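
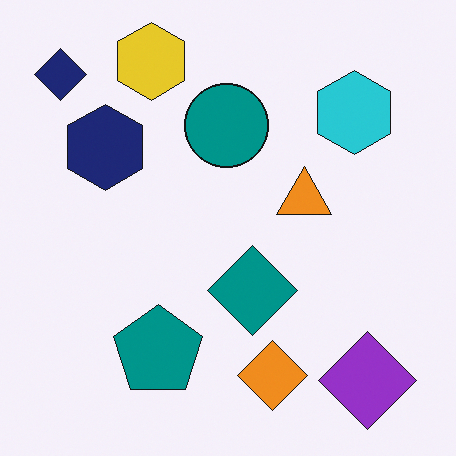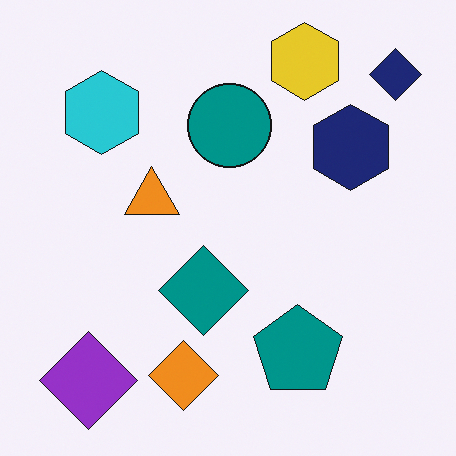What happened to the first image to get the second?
The image was flipped horizontally (left ↔ right).

The navy diamond is in the top-left of the first image and the top-right of the second — shapes on opposite sides of the vertical midline have swapped in a mirror flip.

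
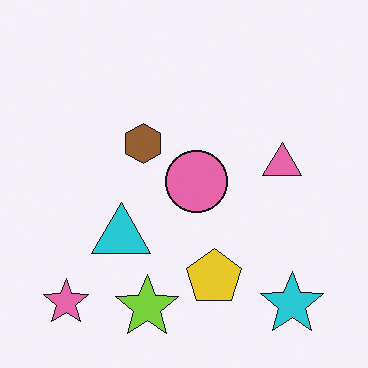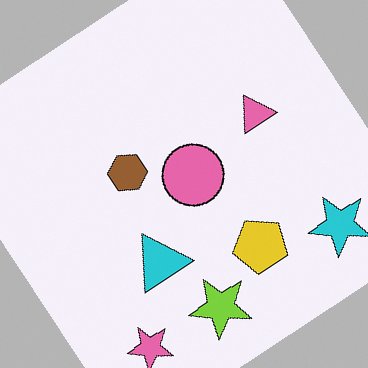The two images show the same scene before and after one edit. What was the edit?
The image was rotated counter-clockwise by a large amount — several tens of degrees.

Every shape is tilted by the same angle and the image corners show triangular fill wedges — a whole-image rotation by a non-right angle.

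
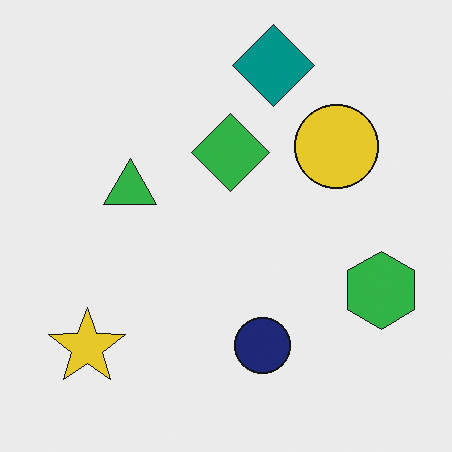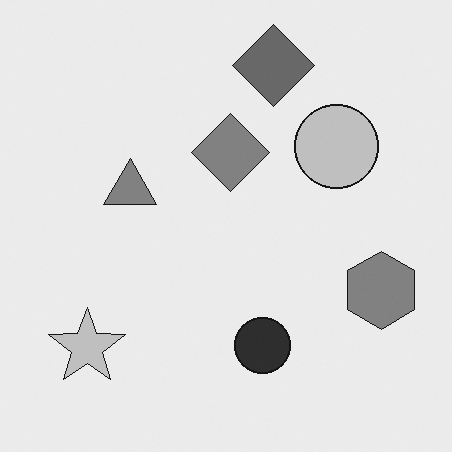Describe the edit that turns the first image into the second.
Converted to grayscale.

All color is removed — every shape is now a shade of grey.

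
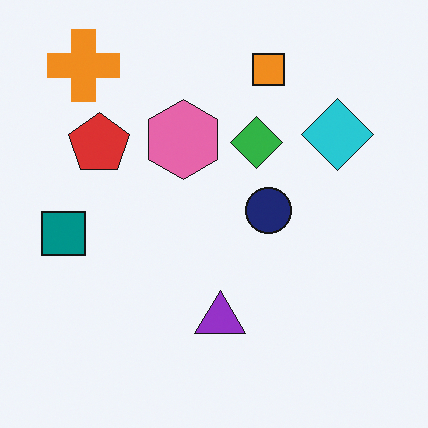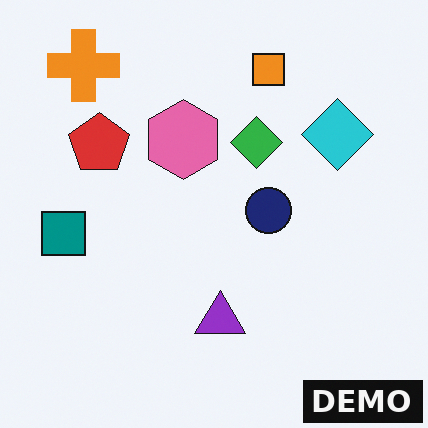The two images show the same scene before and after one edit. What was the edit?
It was watermarked with the text "DEMO" in the lower-right corner.

A dark label reading "DEMO" appears in the lower-right corner.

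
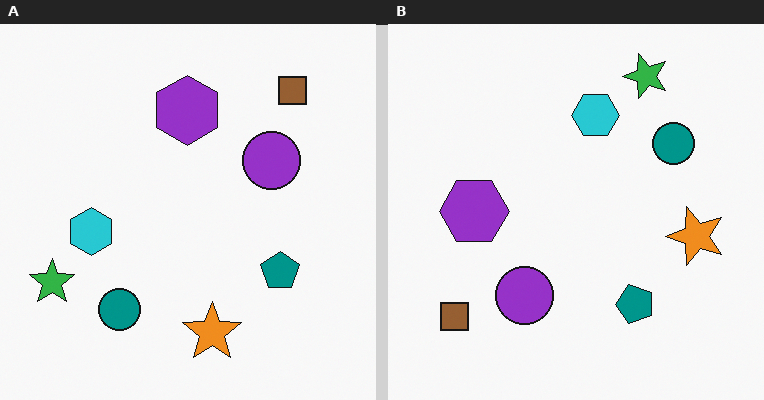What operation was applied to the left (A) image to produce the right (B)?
Transposed (reflected across the top-left ↔ bottom-right diagonal).

Shapes have swapped their row and column positions — what was in the top-right is now in the bottom-left — a diagonal reflection.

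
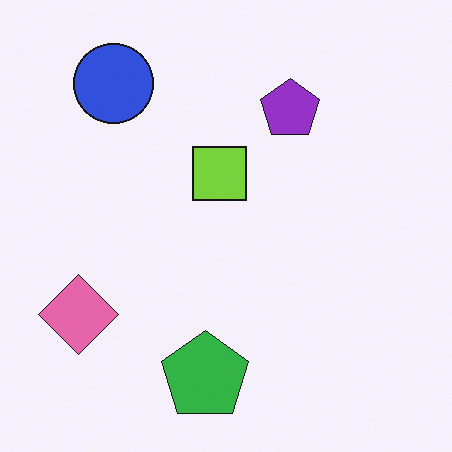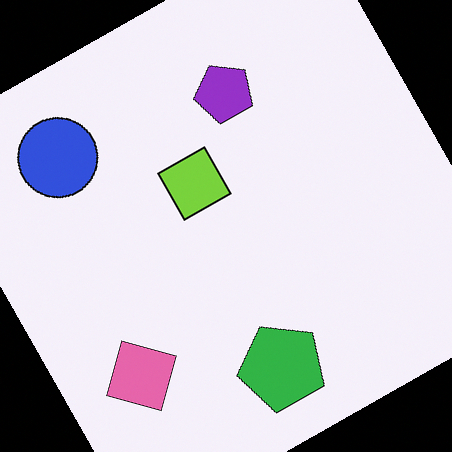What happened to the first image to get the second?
This is the original image rotated counter-clockwise by a clearly visible amount.

Every shape is tilted by the same angle and the image corners show triangular fill wedges — a whole-image rotation by a non-right angle.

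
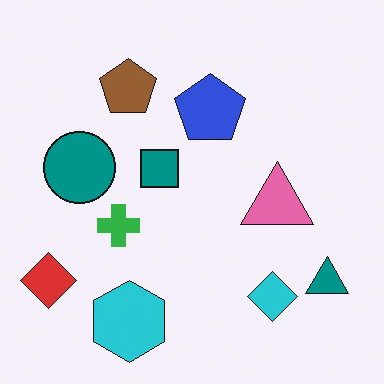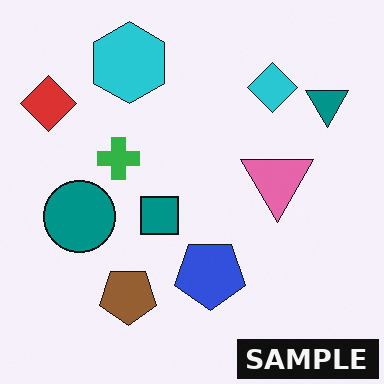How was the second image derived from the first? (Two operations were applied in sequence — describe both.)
The second image is the first flipped vertically (top ↔ bottom), then watermarked with the text "SAMPLE" in the lower-right corner.

The cyan hexagon is in the bottom of the first image and the top of the second — shapes on opposite sides of the horizontal midline have swapped in a mirror flip. A dark label reading "SAMPLE" appears in the lower-right corner.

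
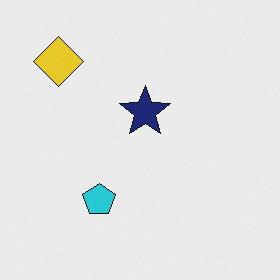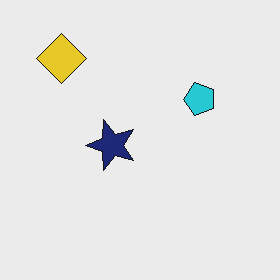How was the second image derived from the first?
The second image is the first transposed (reflected across the top-left ↔ bottom-right diagonal).

Shapes have swapped their row and column positions — what was in the top-right is now in the bottom-left — a diagonal reflection.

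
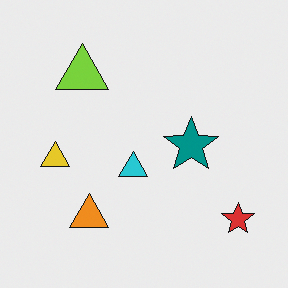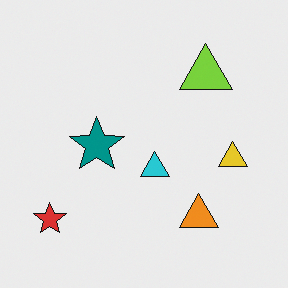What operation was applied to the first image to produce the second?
The image was flipped horizontally (left ↔ right).

The red star is in the bottom-right of the first image and the bottom-left of the second — shapes on opposite sides of the vertical midline have swapped in a mirror flip.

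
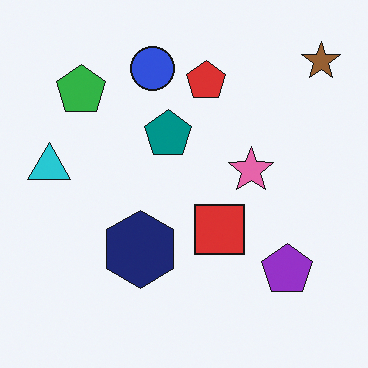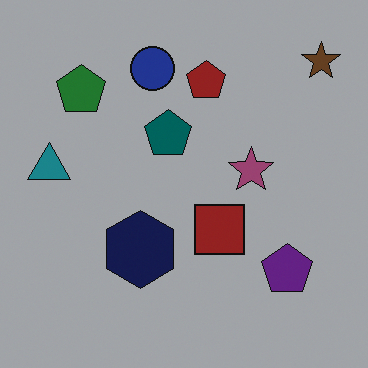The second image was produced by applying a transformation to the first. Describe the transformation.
This is the original image substantially darkened.

Every pixel — background and shapes alike — is uniformly darkened.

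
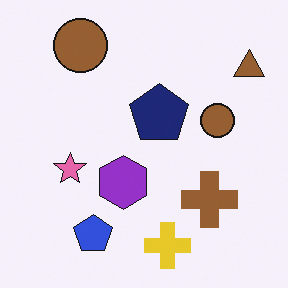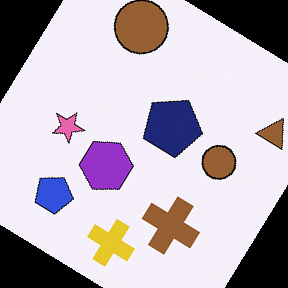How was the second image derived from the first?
The transformation is: rotated clockwise by a large amount — several tens of degrees.

Every shape is tilted by the same angle and the image corners show triangular fill wedges — a whole-image rotation by a non-right angle.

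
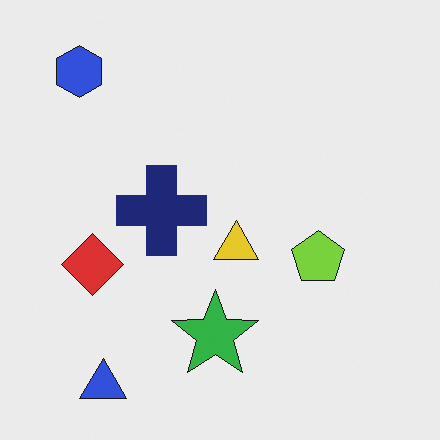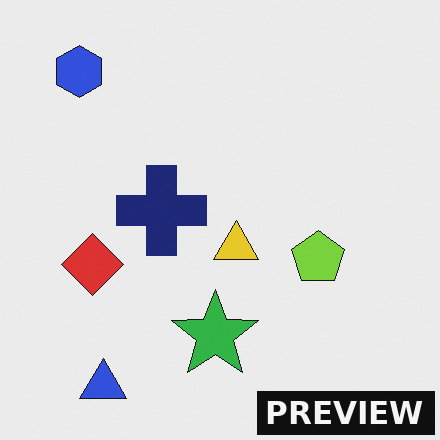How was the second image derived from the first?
It was watermarked with the text "PREVIEW" in the lower-right corner.

A dark label reading "PREVIEW" appears in the lower-right corner.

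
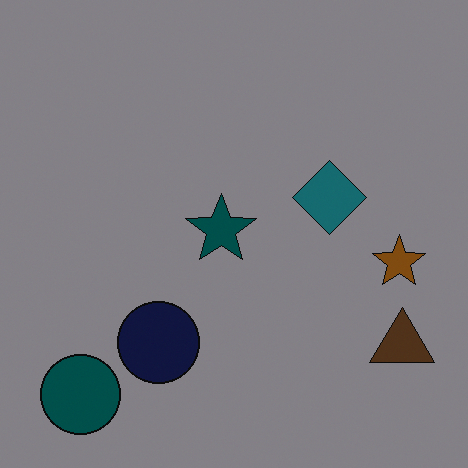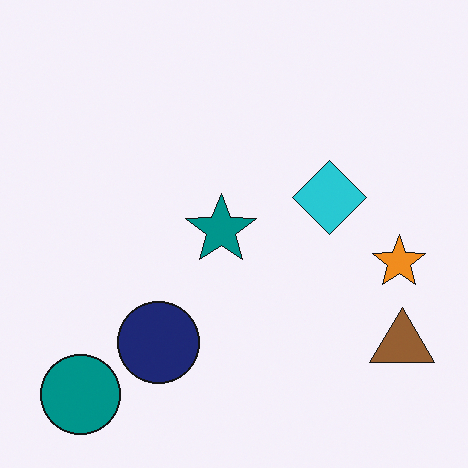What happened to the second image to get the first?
The transformation is: darkened a lot.

Every pixel — background and shapes alike — is uniformly darkened.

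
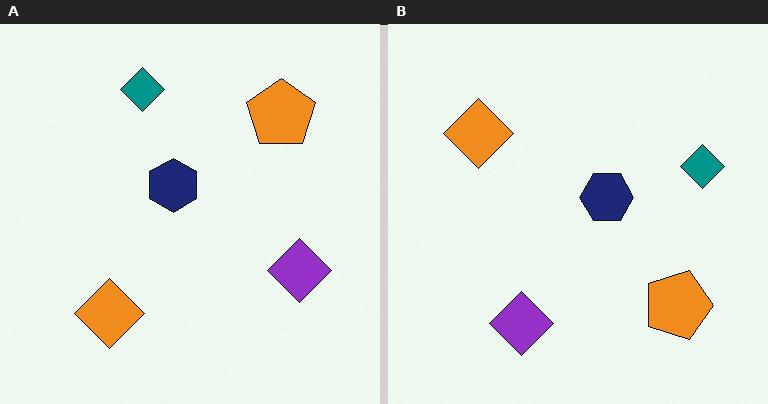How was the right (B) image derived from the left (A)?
It was rotated 90° clockwise.

The orange pentagon sits in the top-right of the left (A) image and the bottom-right of the right (B) — consistent with a whole-image 90° clockwise rotation.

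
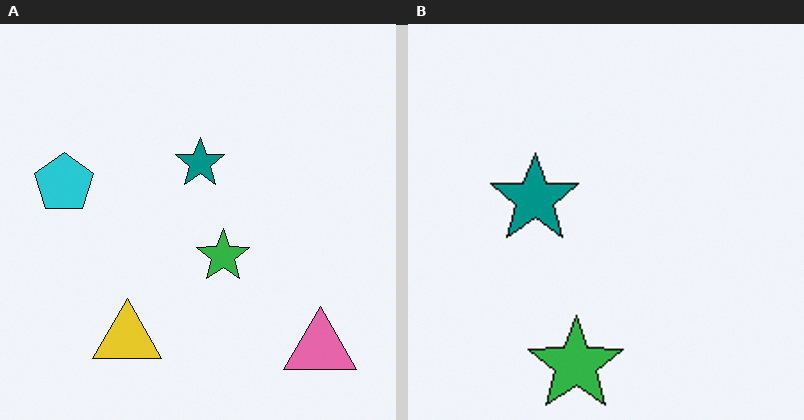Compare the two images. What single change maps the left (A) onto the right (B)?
The transformation is: cropped tightly and scaled back up.

The visible shapes are larger and the field of view is narrower; shapes near the original edges may be partly or wholly outside the frame — a crop-and-rescale.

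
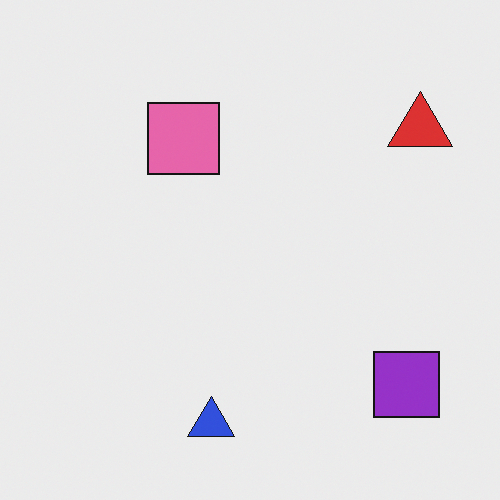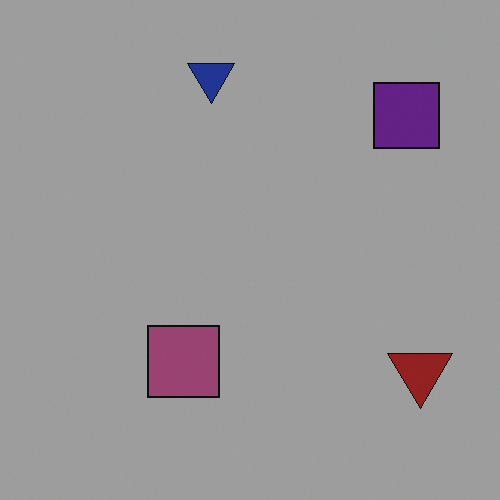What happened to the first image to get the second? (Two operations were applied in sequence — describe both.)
The image was flipped vertically (top ↔ bottom), then darkened a lot.

The blue triangle is in the bottom of the first image and the top of the second — shapes on opposite sides of the horizontal midline have swapped in a mirror flip. Every pixel — background and shapes alike — is uniformly darkened.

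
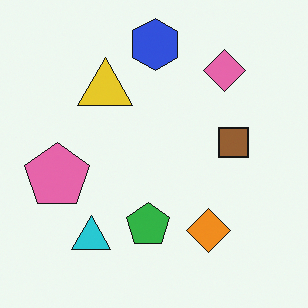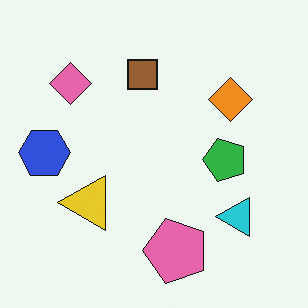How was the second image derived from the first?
The image was rotated 90° counter-clockwise.

The blue hexagon sits in the top of the first image and the left of the second — consistent with a whole-image 90° counter-clockwise rotation.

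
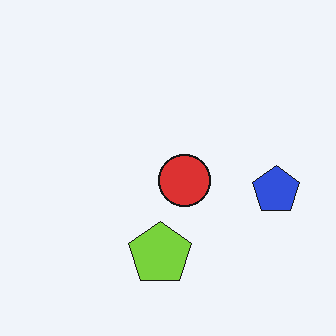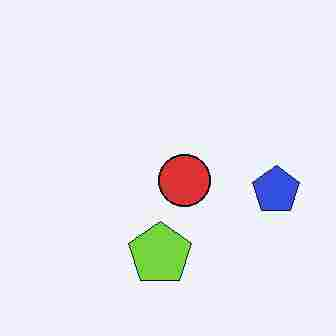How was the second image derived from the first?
The image was heavily JPEG-compressed with obvious blocking artifacts.

Blocky 8×8 compression artifacts appear around shape edges and the flat background shows ringing — characteristic JPEG degradation.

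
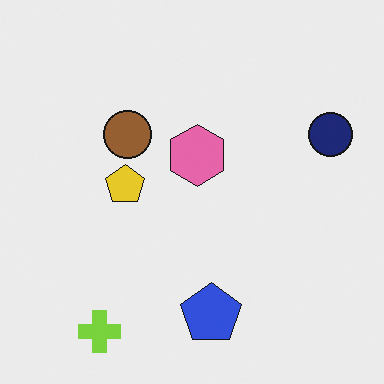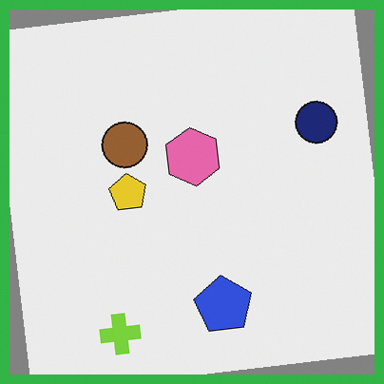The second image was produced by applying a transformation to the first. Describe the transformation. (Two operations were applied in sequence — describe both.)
This is the original image rotated counter-clockwise by a slight angle, then framed with a green border.

Every shape is tilted by the same angle and the image corners show triangular fill wedges — a whole-image rotation by a non-right angle. A solid green frame runs around the edge of the second image, with the content slightly shrunk inside it.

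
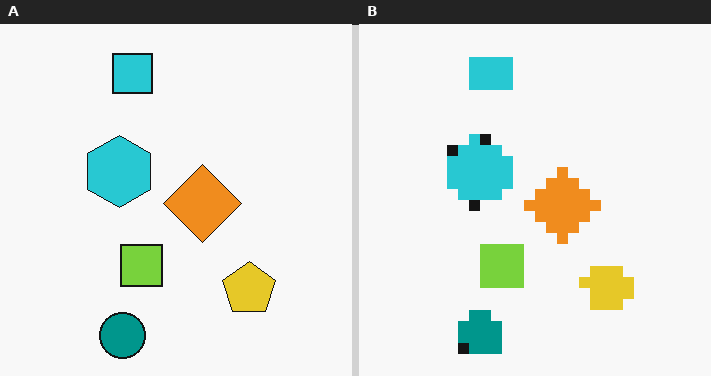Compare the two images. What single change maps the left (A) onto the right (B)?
The image was heavily pixelated into large blocks.

Shapes are reduced to large square blocks; fine edges and outlines are lost — a downscale-then-upscale (mosaic) effect.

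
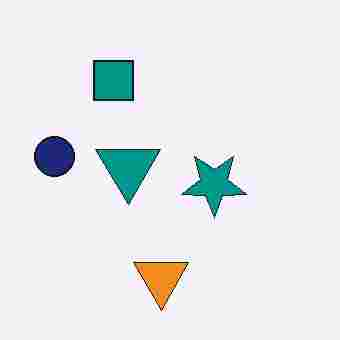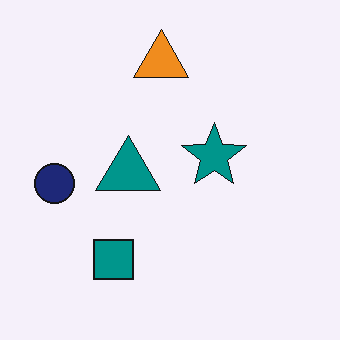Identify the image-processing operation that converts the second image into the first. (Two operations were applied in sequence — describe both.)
This is the original image flipped vertically (top ↔ bottom), then degraded with heavy JPEG compression.

The orange triangle is in the top of the second image and the bottom of the first — shapes on opposite sides of the horizontal midline have swapped in a mirror flip. Blocky 8×8 compression artifacts appear around shape edges and the flat background shows ringing — characteristic JPEG degradation.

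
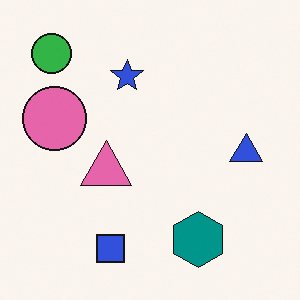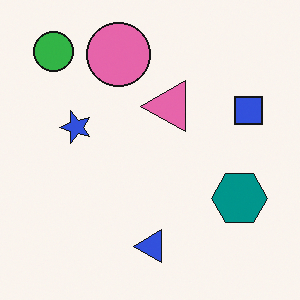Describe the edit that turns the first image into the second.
The transformation is: transposed (reflected across the top-left ↔ bottom-right diagonal).

Shapes have swapped their row and column positions — what was in the top-right is now in the bottom-left — a diagonal reflection.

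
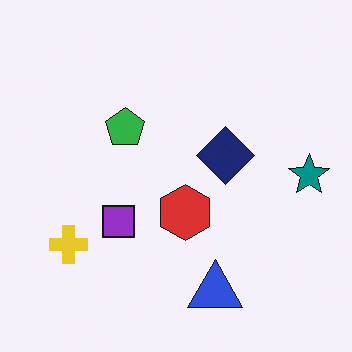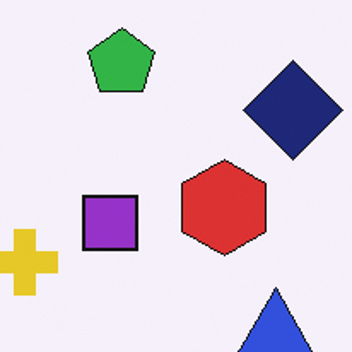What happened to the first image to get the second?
Cropped tightly and scaled back up.

The visible shapes are larger and the field of view is narrower; shapes near the original edges may be partly or wholly outside the frame — a crop-and-rescale.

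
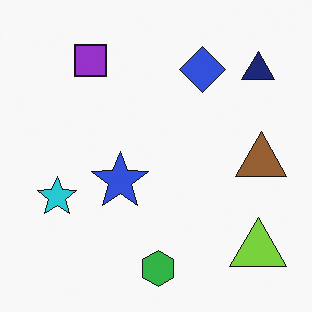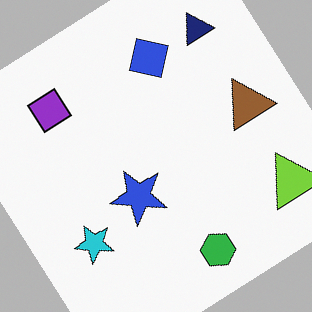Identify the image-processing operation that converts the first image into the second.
The transformation is: rotated counter-clockwise by a large amount — several tens of degrees.

Every shape is tilted by the same angle and the image corners show triangular fill wedges — a whole-image rotation by a non-right angle.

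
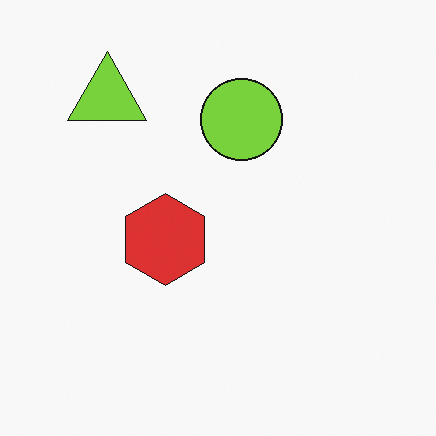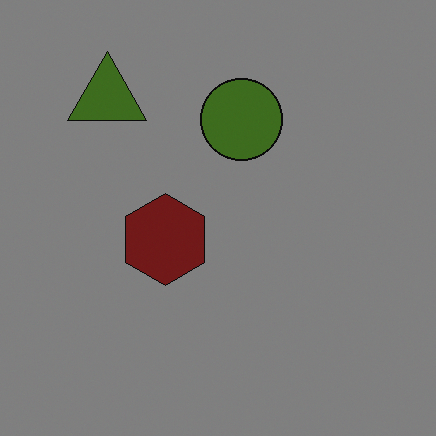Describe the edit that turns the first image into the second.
It was substantially darkened.

Every pixel — background and shapes alike — is uniformly darkened.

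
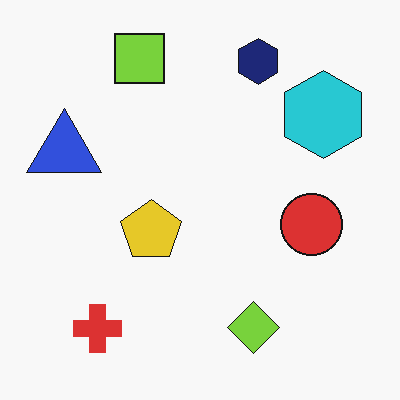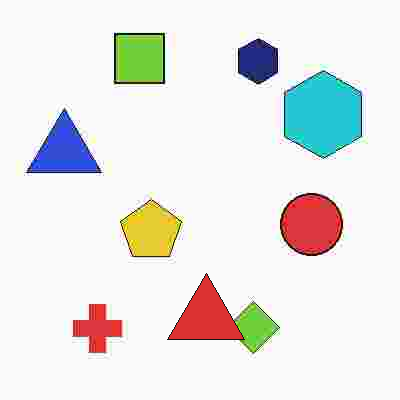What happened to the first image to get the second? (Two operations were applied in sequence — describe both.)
It was heavily JPEG-compressed with obvious blocking artifacts, then overlaid with an additional red triangle.

Blocky 8×8 compression artifacts appear around shape edges and the flat background shows ringing — characteristic JPEG degradation. A red triangle appears in the second image that is absent from the first.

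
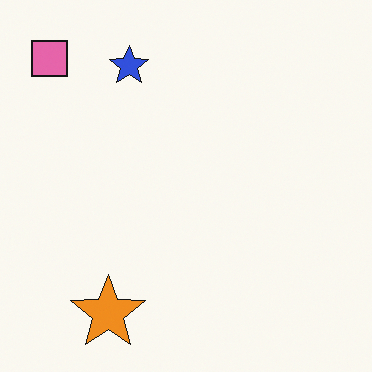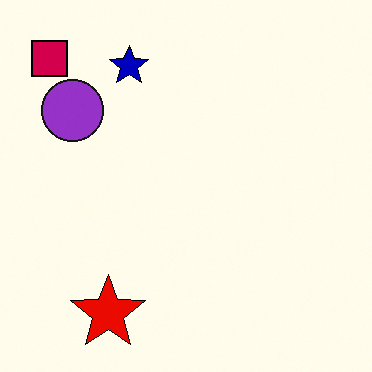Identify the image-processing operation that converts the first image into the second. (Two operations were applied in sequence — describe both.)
This is the original image boosted in contrast, then overlaid with an additional purple circle.

Tones are pushed away from mid-grey across the whole image — a global contrast change. A purple circle appears in the second image that is absent from the first.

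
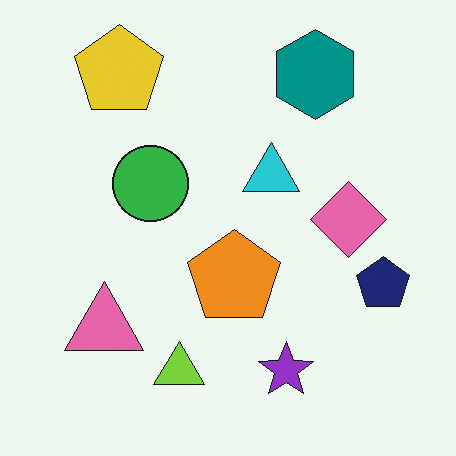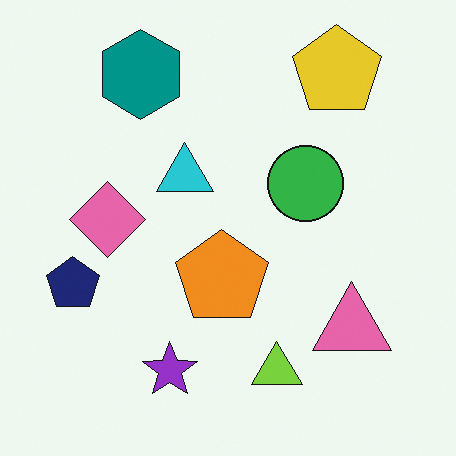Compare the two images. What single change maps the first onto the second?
Flipped horizontally (left ↔ right).

The navy pentagon is in the right of the first image and the left of the second — shapes on opposite sides of the vertical midline have swapped in a mirror flip.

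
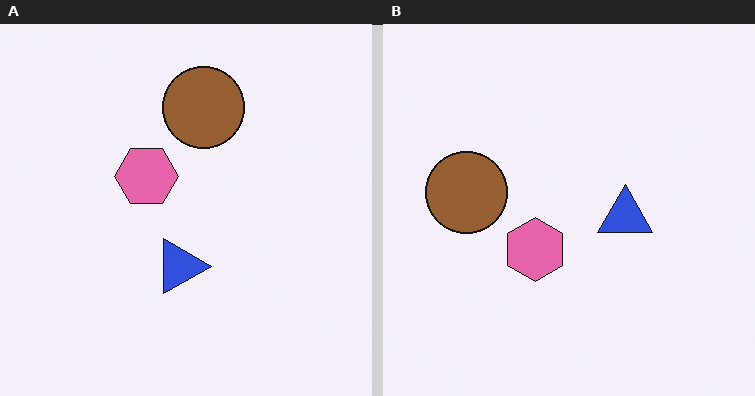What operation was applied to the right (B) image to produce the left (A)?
The transformation is: rotated 90° clockwise.

The brown circle sits in the left of the right (B) image and the top of the left (A) — consistent with a whole-image 90° clockwise rotation.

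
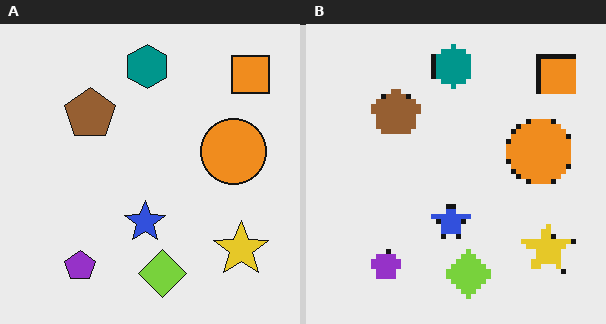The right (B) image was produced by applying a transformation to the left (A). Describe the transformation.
The transformation is: lightly pixelated (a mild mosaic effect).

Shapes are reduced to large square blocks; fine edges and outlines are lost — a downscale-then-upscale (mosaic) effect.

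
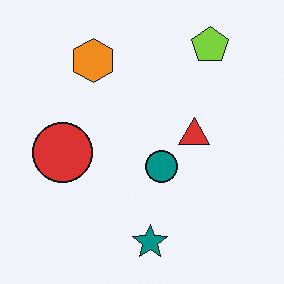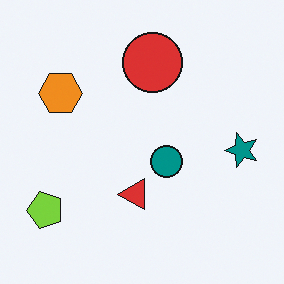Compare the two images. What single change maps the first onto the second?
It was transposed (reflected across the top-left ↔ bottom-right diagonal).

Shapes have swapped their row and column positions — what was in the top-right is now in the bottom-left — a diagonal reflection.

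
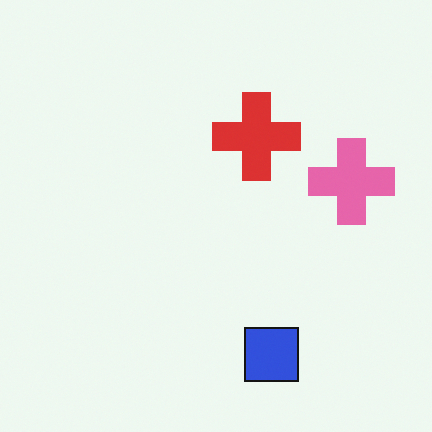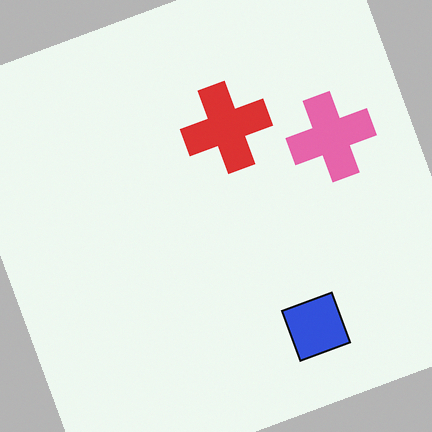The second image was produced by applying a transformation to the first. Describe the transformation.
Rotated counter-clockwise by a clearly visible amount.

Every shape is tilted by the same angle and the image corners show triangular fill wedges — a whole-image rotation by a non-right angle.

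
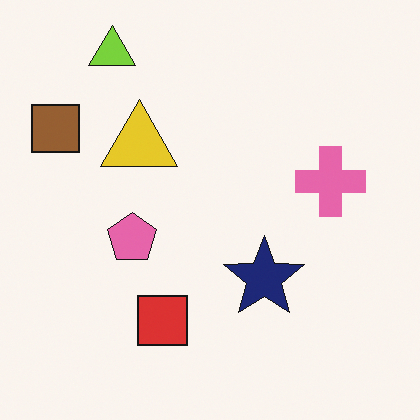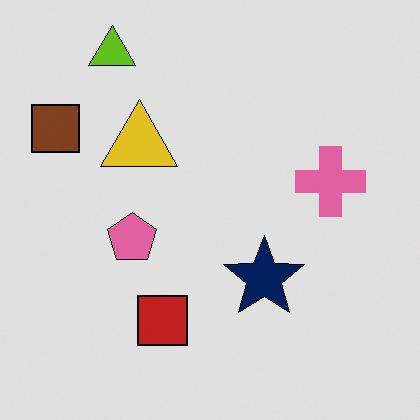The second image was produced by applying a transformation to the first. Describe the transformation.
This is the original image posterized to a reduced palette.

Each flat color has snapped to a coarser quantized level — most visibly, the near-white background has dropped to a flat grey.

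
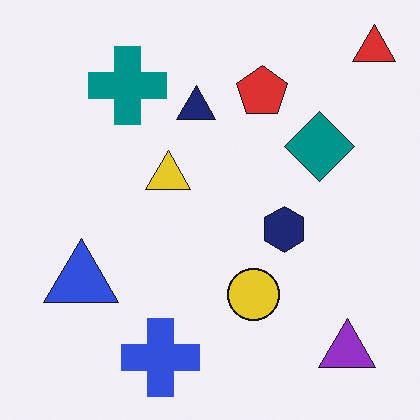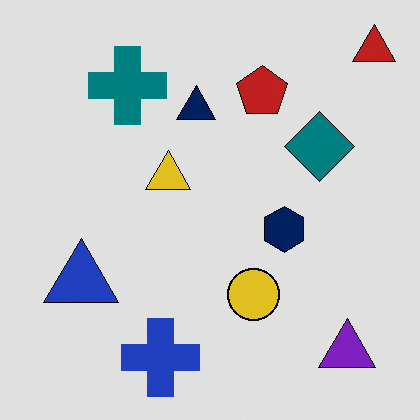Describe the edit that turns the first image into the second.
The transformation is: moderately posterized.

Each flat color has snapped to a coarser quantized level — most visibly, the near-white background has dropped to a flat grey.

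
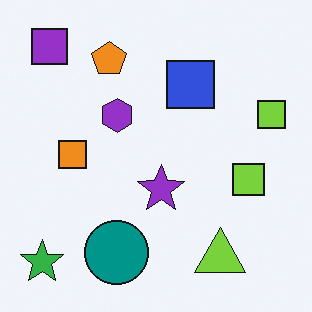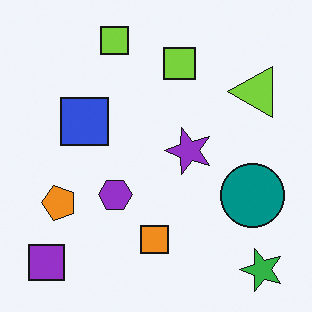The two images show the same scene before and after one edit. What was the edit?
Rotated 90° counter-clockwise.

The green star sits in the bottom-left of the first image and the bottom-right of the second — consistent with a whole-image 90° counter-clockwise rotation.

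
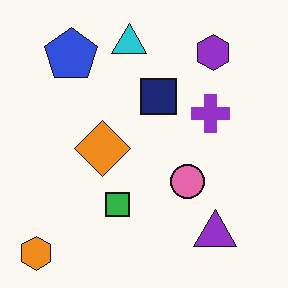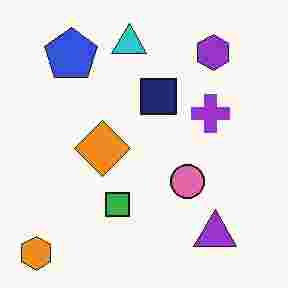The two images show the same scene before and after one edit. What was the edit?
The image was heavily JPEG-compressed with obvious blocking artifacts.

Blocky 8×8 compression artifacts appear around shape edges and the flat background shows ringing — characteristic JPEG degradation.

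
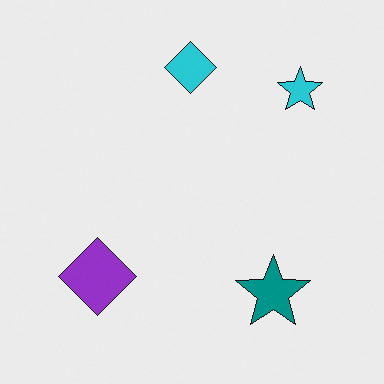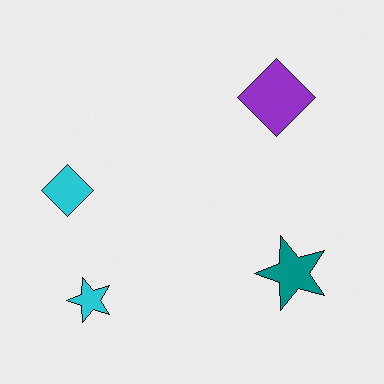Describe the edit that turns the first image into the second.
The transformation is: transposed (reflected across the top-left ↔ bottom-right diagonal).

Shapes have swapped their row and column positions — what was in the top-right is now in the bottom-left — a diagonal reflection.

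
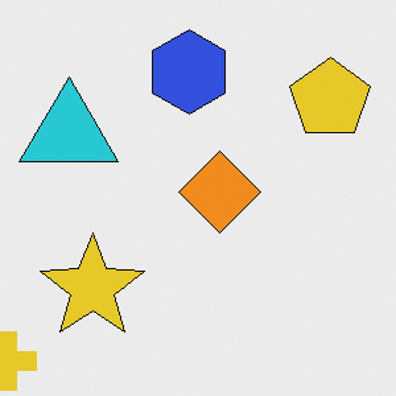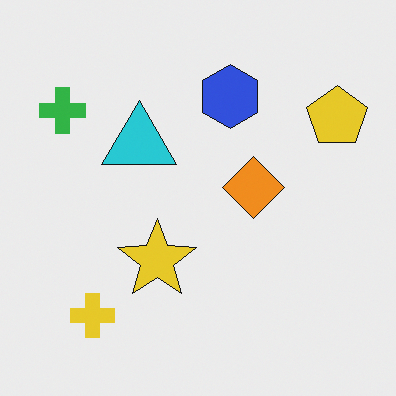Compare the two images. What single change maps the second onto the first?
It was cropped slightly and scaled back up.

The visible shapes are larger and the field of view is narrower; shapes near the original edges may be partly or wholly outside the frame — a crop-and-rescale.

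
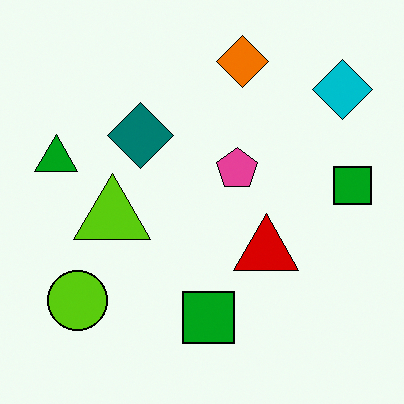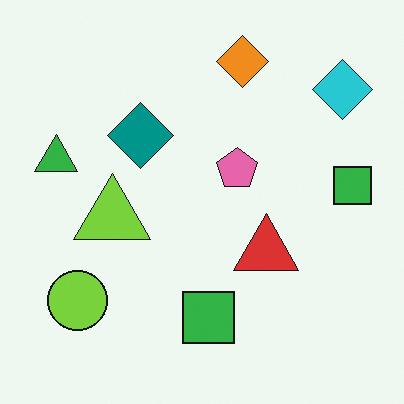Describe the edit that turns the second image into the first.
It was given slightly increased contrast.

Tones are pushed away from mid-grey across the whole image — a global contrast change.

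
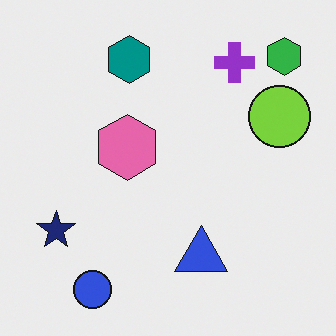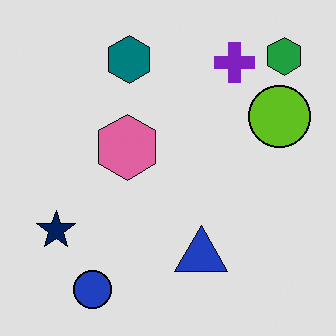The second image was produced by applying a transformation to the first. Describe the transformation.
This is the original image moderately posterized.

Each flat color has snapped to a coarser quantized level — most visibly, the near-white background has dropped to a flat grey.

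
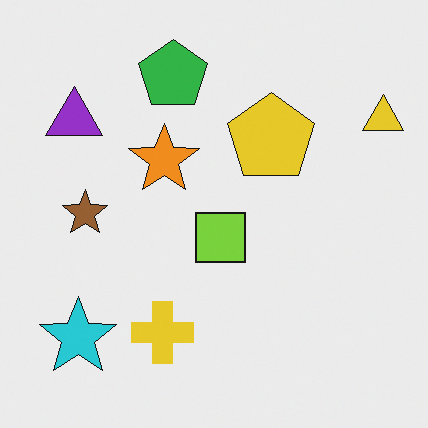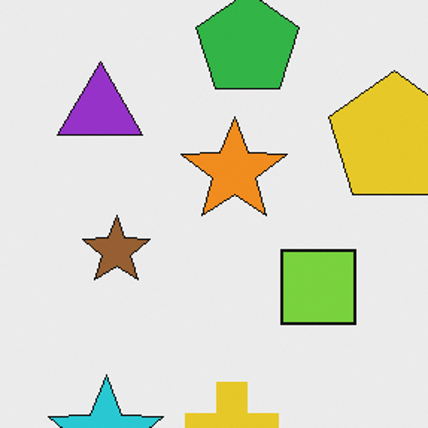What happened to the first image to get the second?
The transformation is: cropped to a modestly smaller region and rescaled.

The visible shapes are larger and the field of view is narrower; shapes near the original edges may be partly or wholly outside the frame — a crop-and-rescale.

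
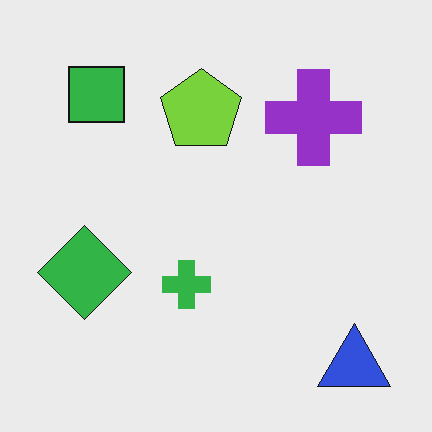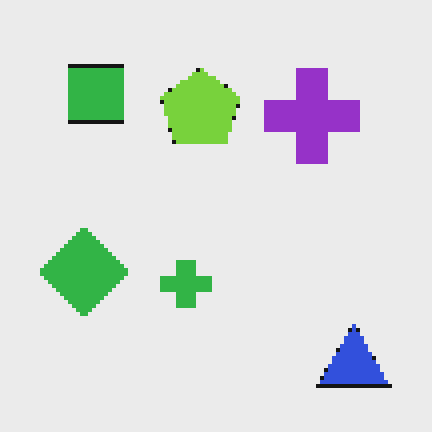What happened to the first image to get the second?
The transformation is: lightly pixelated (a mild mosaic effect).

Shapes are reduced to large square blocks; fine edges and outlines are lost — a downscale-then-upscale (mosaic) effect.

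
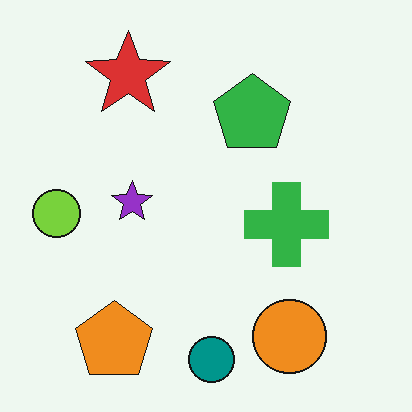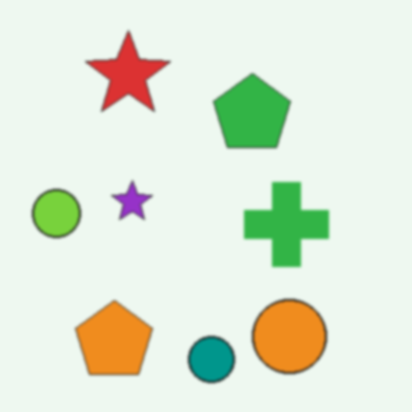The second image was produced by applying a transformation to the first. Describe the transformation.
The second image is the first lightly blurred.

Shape edges and outlines are uniformly softened across the whole image.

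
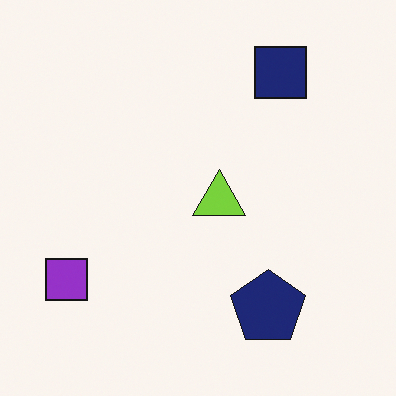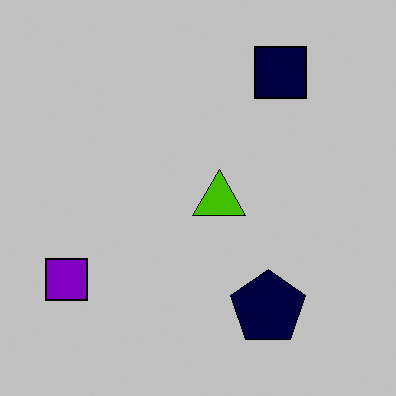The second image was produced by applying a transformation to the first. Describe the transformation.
The transformation is: aggressively posterized.

Each flat color has snapped to a coarser quantized level — most visibly, the near-white background has dropped to a flat grey.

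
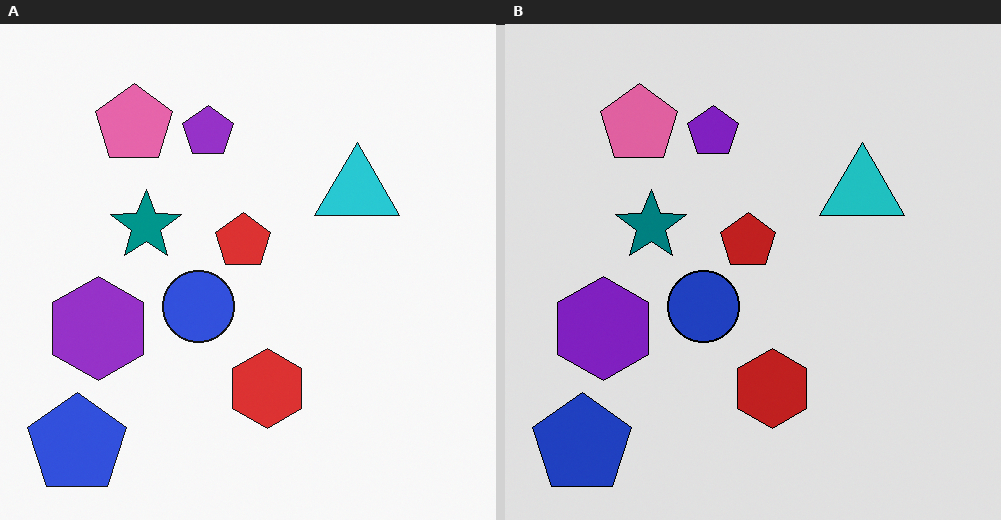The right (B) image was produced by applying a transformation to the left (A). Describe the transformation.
The image was posterized to a reduced palette.

Each flat color has snapped to a coarser quantized level — most visibly, the near-white background has dropped to a flat grey.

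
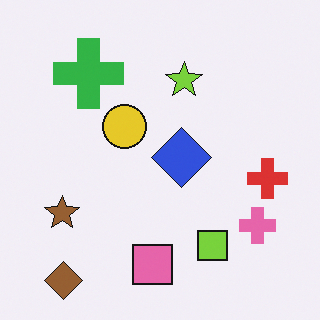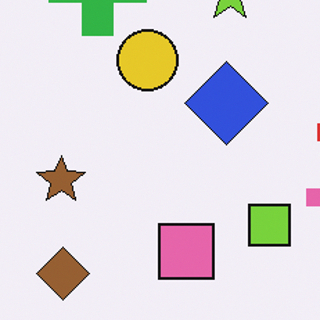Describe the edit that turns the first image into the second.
The transformation is: cropped to a modestly smaller region and rescaled.

The visible shapes are larger and the field of view is narrower; shapes near the original edges may be partly or wholly outside the frame — a crop-and-rescale.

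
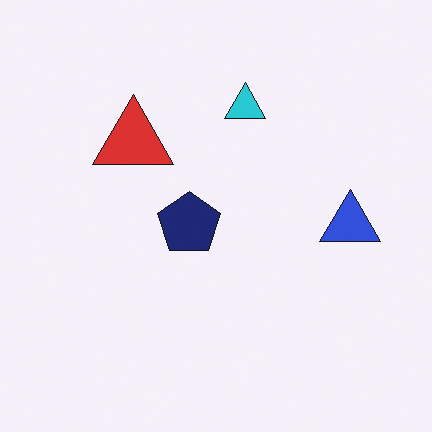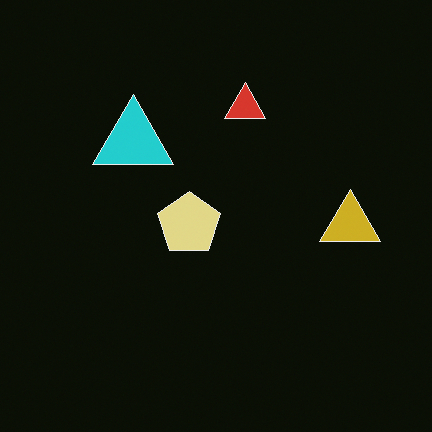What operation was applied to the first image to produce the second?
It was color-inverted (negative).

The light background has become dark and every shape's color is its complement — a photographic negative.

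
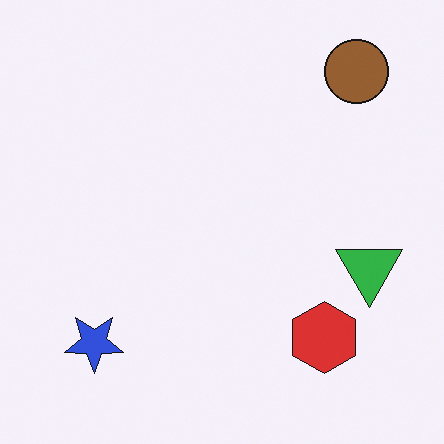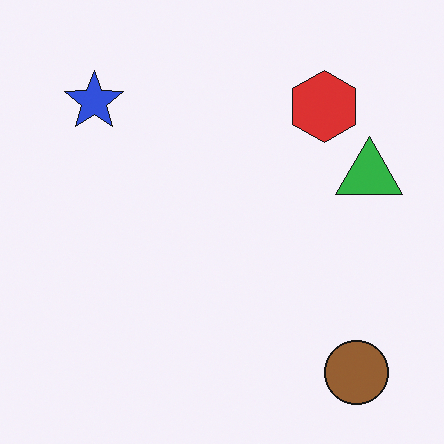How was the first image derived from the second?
The image was flipped vertically (top ↔ bottom).

The brown circle is in the bottom-right of the second image and the top-right of the first — shapes on opposite sides of the horizontal midline have swapped in a mirror flip.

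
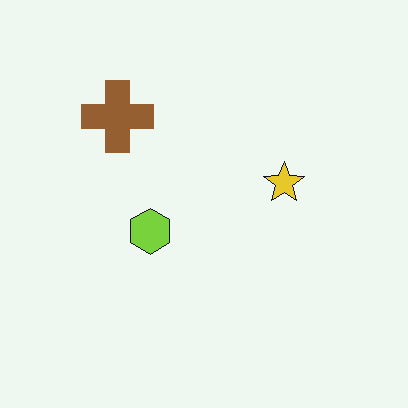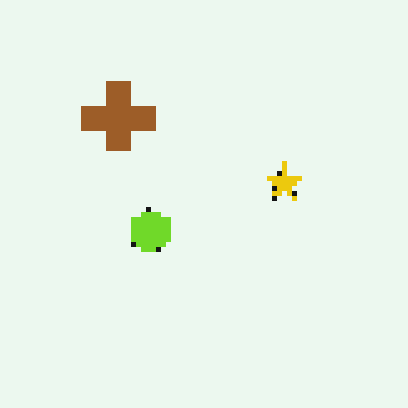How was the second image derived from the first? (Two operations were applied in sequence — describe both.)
The second image is the first slightly oversaturated, then mildly pixelated.

All colors are more vivid — a global saturation change. Shapes are reduced to large square blocks; fine edges and outlines are lost — a downscale-then-upscale (mosaic) effect.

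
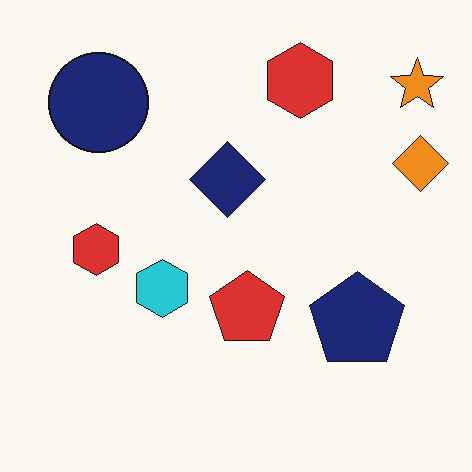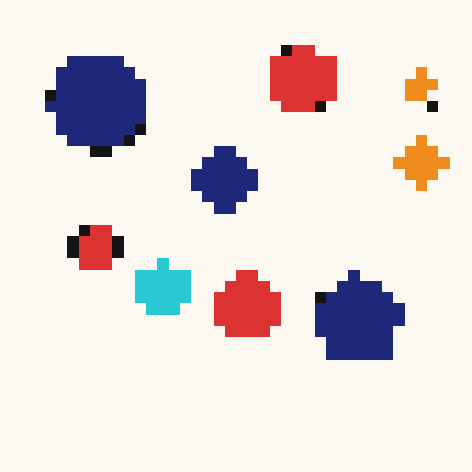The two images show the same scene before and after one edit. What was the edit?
The transformation is: heavily pixelated into large blocks.

Shapes are reduced to large square blocks; fine edges and outlines are lost — a downscale-then-upscale (mosaic) effect.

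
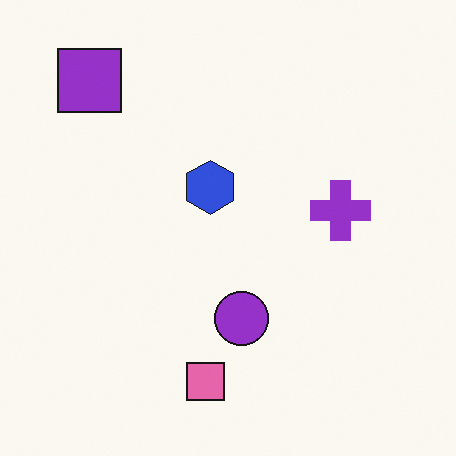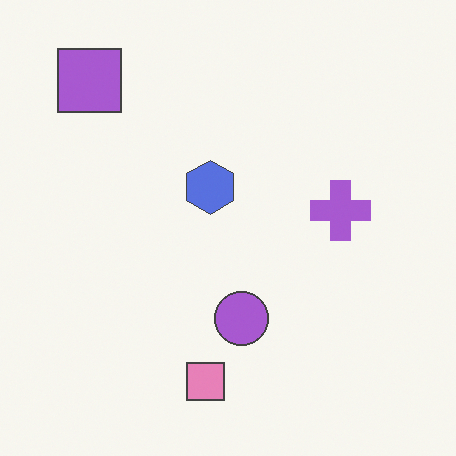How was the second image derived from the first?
The image was given slightly reduced contrast.

Tones are pushed toward mid-grey across the whole image — a global contrast change.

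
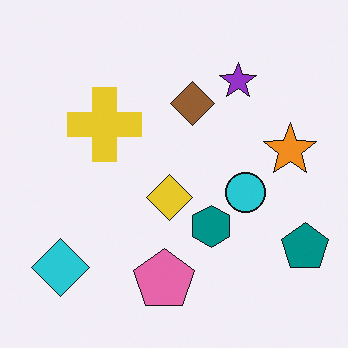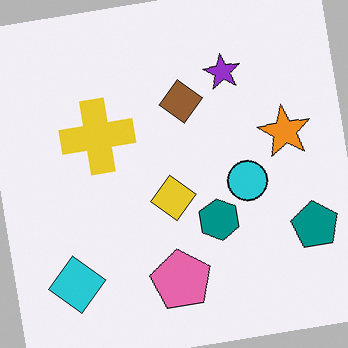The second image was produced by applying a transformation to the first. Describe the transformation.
This is the original image rotated counter-clockwise by a few degrees.

Every shape is tilted by the same angle and the image corners show triangular fill wedges — a whole-image rotation by a non-right angle.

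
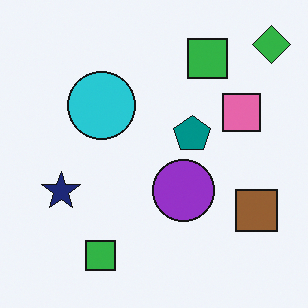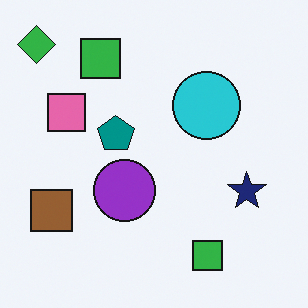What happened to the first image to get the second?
The image was flipped horizontally (left ↔ right).

The green diamond is in the top-right of the first image and the top-left of the second — shapes on opposite sides of the vertical midline have swapped in a mirror flip.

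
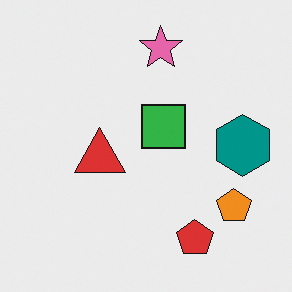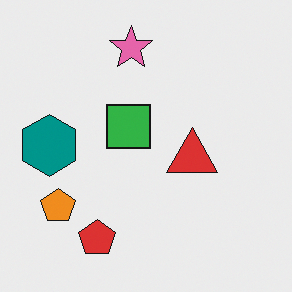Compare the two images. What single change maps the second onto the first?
The image was flipped horizontally (left ↔ right).

The teal hexagon is in the left of the second image and the right of the first — shapes on opposite sides of the vertical midline have swapped in a mirror flip.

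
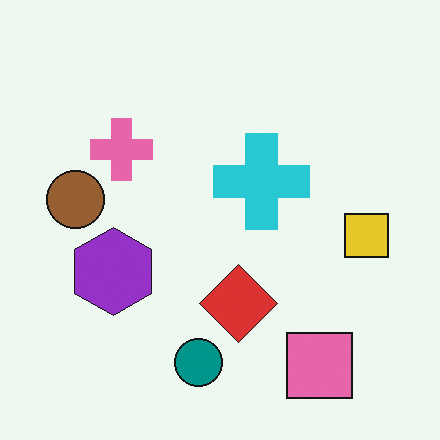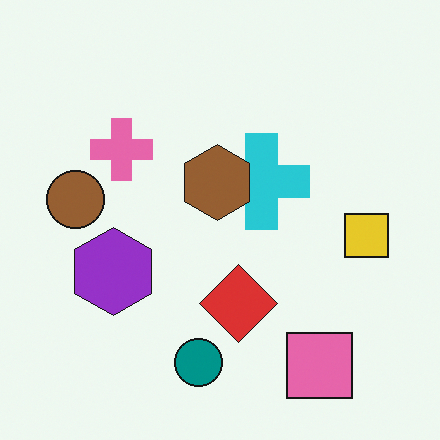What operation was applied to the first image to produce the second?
Overlaid with an additional brown hexagon.

A brown hexagon appears in the second image that is absent from the first.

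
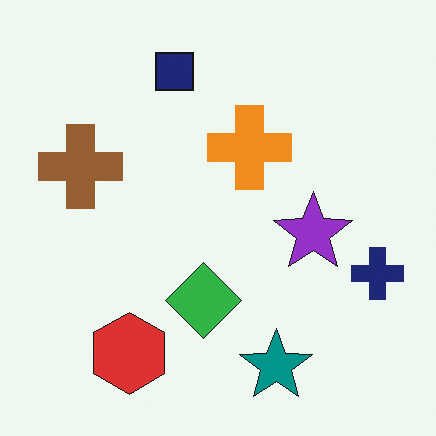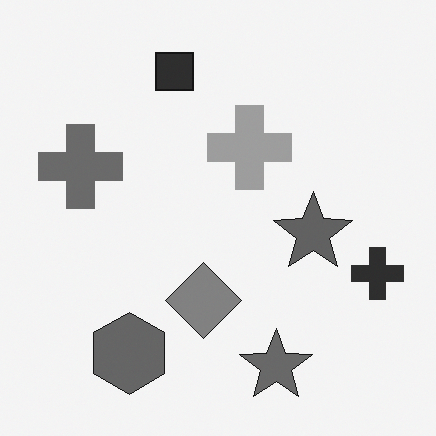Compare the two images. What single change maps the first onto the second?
Converted to grayscale.

All color is removed — every shape is now a shade of grey.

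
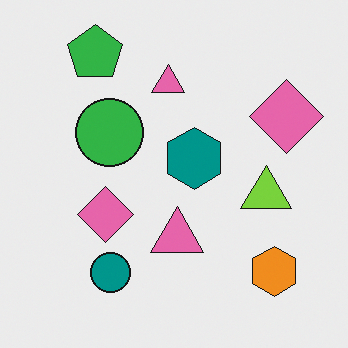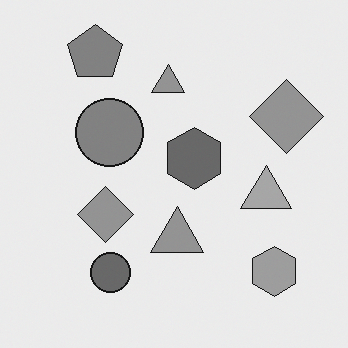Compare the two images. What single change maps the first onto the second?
The second image is the first converted to grayscale.

All color is removed — every shape is now a shade of grey.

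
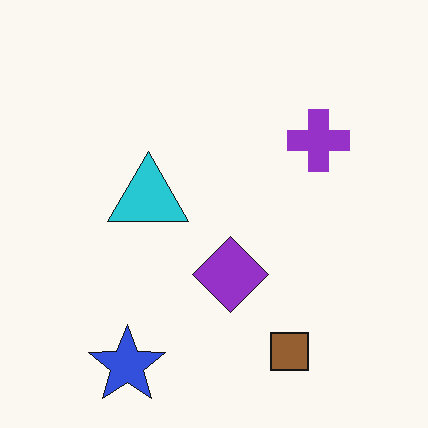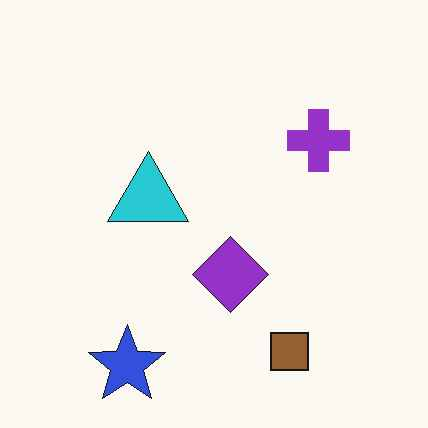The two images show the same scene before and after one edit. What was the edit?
The transformation is: JPEG-compressed with visible artifacts.

Blocky 8×8 compression artifacts appear around shape edges and the flat background shows ringing — characteristic JPEG degradation.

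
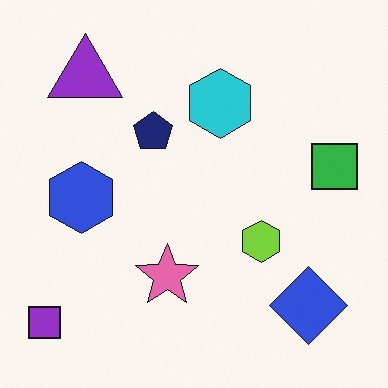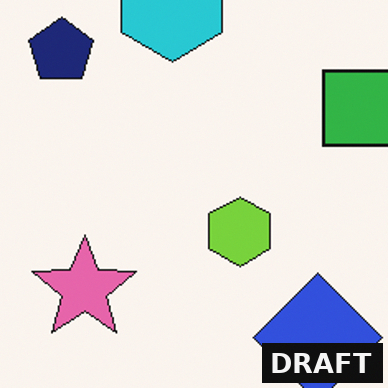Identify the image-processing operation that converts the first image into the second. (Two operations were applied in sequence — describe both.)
It was cropped to a noticeably smaller region and rescaled, then watermarked with the text "DRAFT" in the lower-right corner.

The visible shapes are larger and the field of view is narrower; shapes near the original edges may be partly or wholly outside the frame — a crop-and-rescale. A dark label reading "DRAFT" appears in the lower-right corner.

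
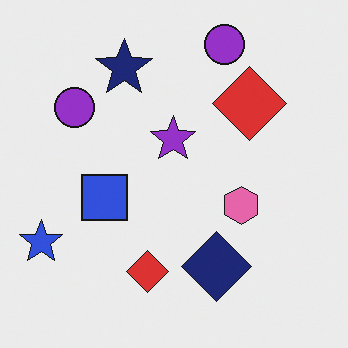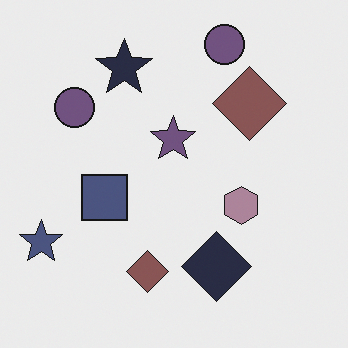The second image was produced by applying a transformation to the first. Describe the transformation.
Heavily desaturated.

All colors are more muted and greyish — a global saturation change.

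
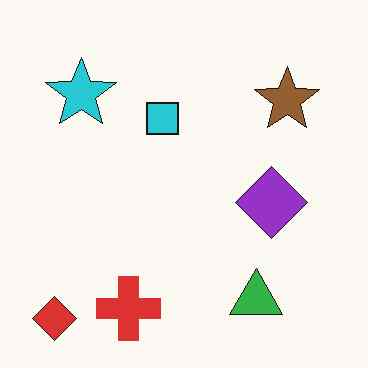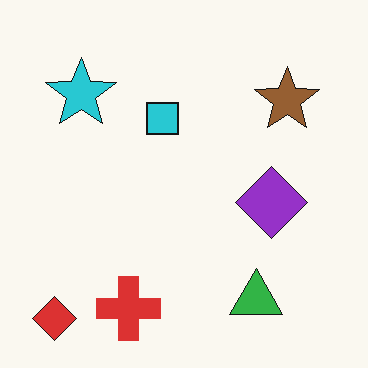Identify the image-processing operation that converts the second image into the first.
The image was given moderate JPEG compression.

Blocky 8×8 compression artifacts appear around shape edges and the flat background shows ringing — characteristic JPEG degradation.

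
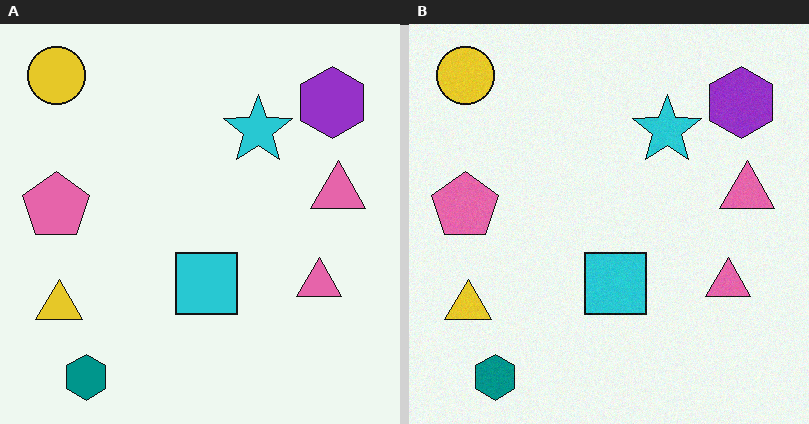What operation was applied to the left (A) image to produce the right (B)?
The image was degraded with subtle gaussian noise.

Random speckle covers the whole image, including the flat background.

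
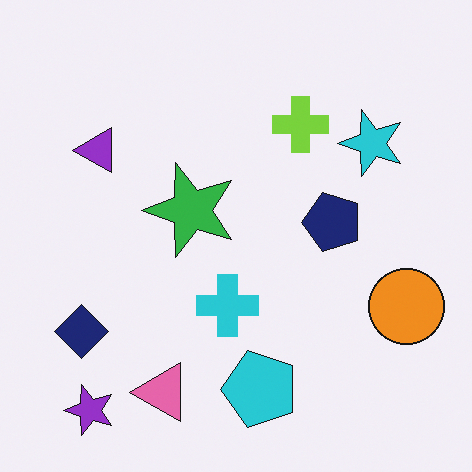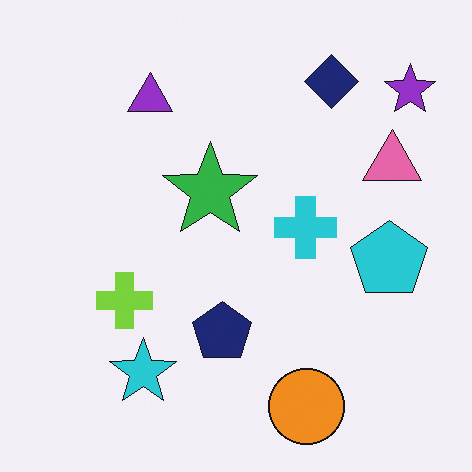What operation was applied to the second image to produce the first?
This is the original image transposed (reflected across the top-left ↔ bottom-right diagonal).

Shapes have swapped their row and column positions — what was in the top-right is now in the bottom-left — a diagonal reflection.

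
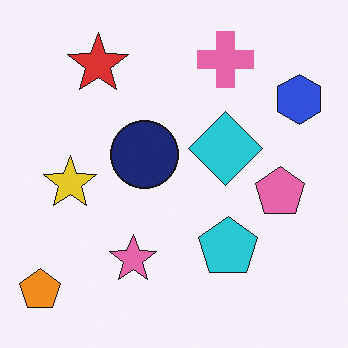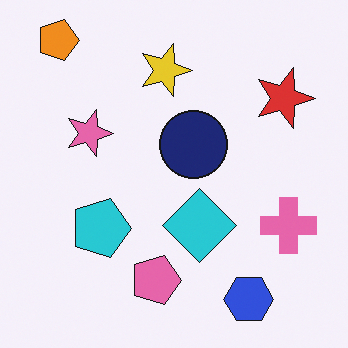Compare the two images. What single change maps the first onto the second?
The transformation is: rotated 90° clockwise.

The orange pentagon sits in the bottom-left of the first image and the top-left of the second — consistent with a whole-image 90° clockwise rotation.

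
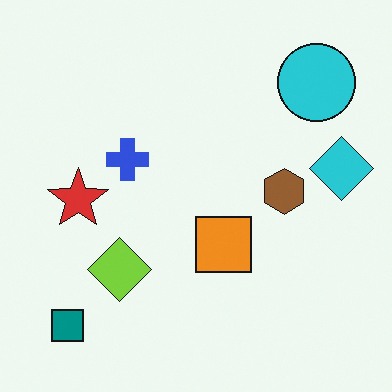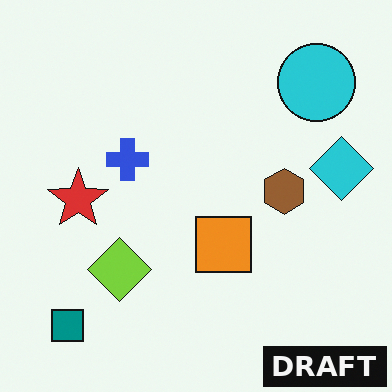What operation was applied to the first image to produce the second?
Watermarked with the text "DRAFT" in the lower-right corner.

A dark label reading "DRAFT" appears in the lower-right corner.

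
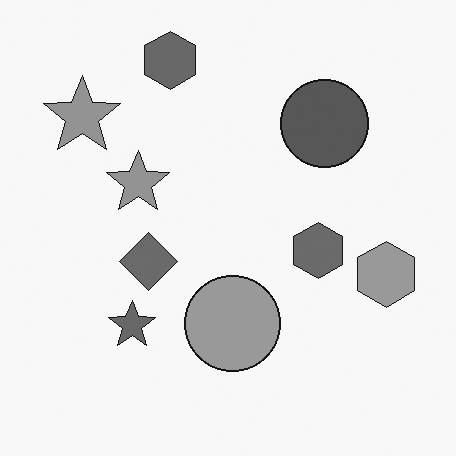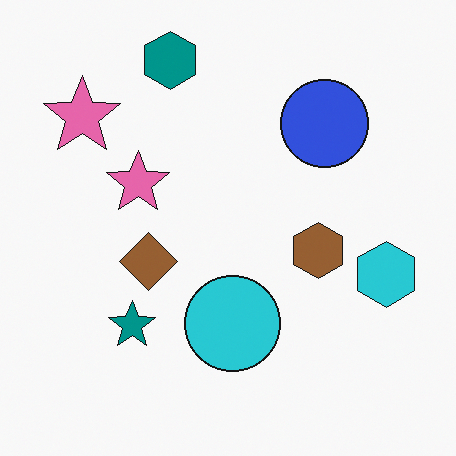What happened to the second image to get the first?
This is the original image converted to grayscale.

All color is removed — every shape is now a shade of grey.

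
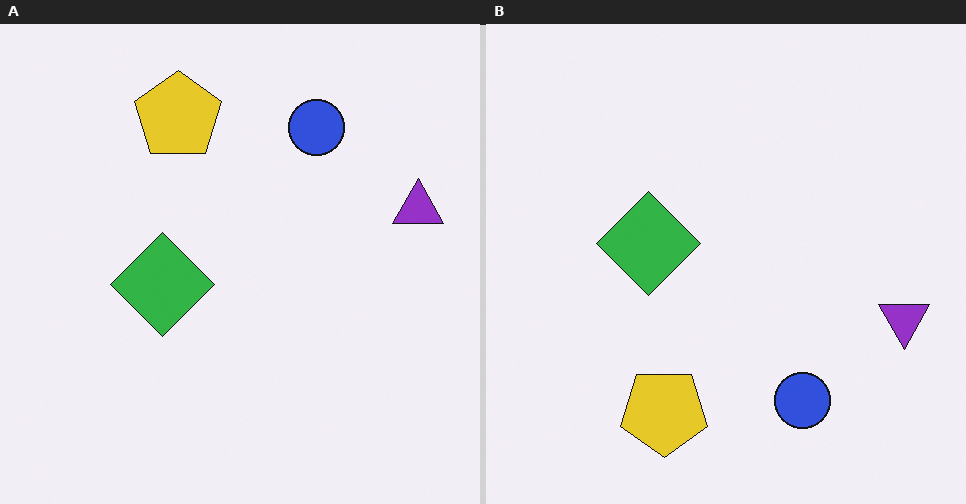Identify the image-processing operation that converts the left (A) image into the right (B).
The transformation is: flipped vertically (top ↔ bottom).

The yellow pentagon is in the top of the left (A) image and the bottom of the right (B) — shapes on opposite sides of the horizontal midline have swapped in a mirror flip.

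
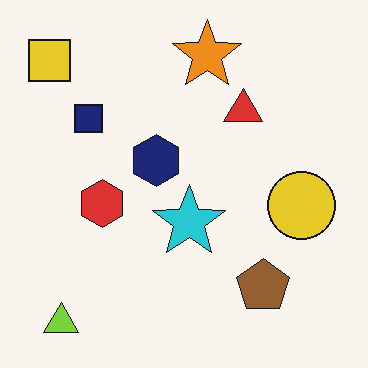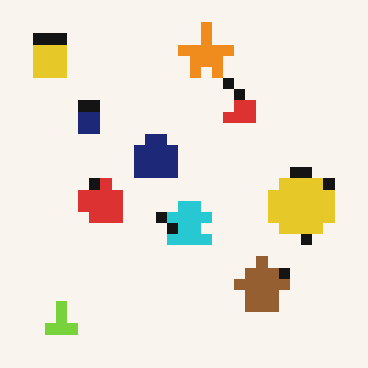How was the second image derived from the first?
The transformation is: coarsely pixelated.

Shapes are reduced to large square blocks; fine edges and outlines are lost — a downscale-then-upscale (mosaic) effect.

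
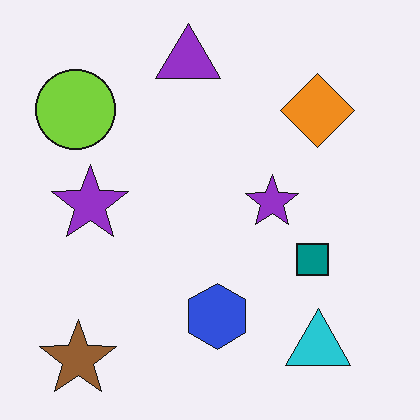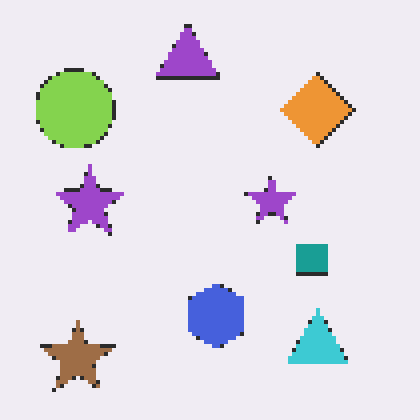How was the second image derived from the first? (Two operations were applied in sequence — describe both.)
The transformation is: lightly pixelated (a mild mosaic effect), then given slightly reduced contrast.

Shapes are reduced to large square blocks; fine edges and outlines are lost — a downscale-then-upscale (mosaic) effect. Tones are pushed toward mid-grey across the whole image — a global contrast change.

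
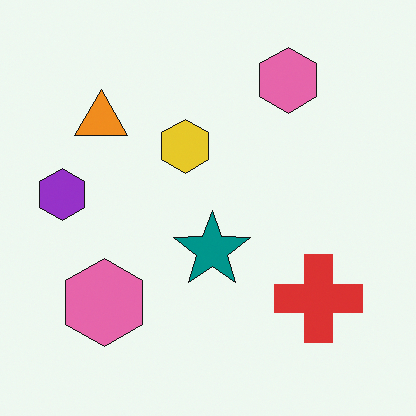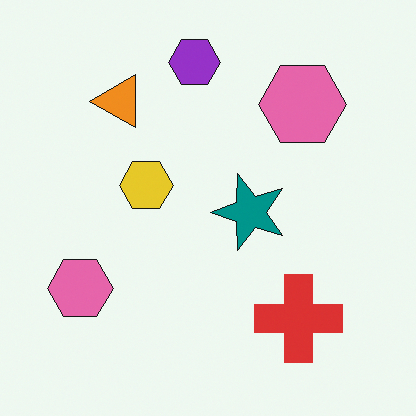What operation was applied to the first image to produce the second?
It was transposed (reflected across the top-left ↔ bottom-right diagonal).

Shapes have swapped their row and column positions — what was in the top-right is now in the bottom-left — a diagonal reflection.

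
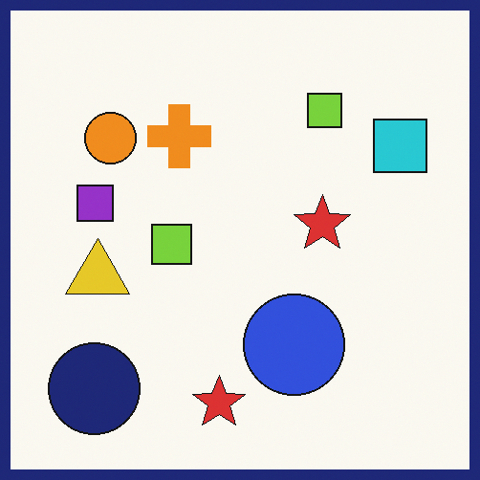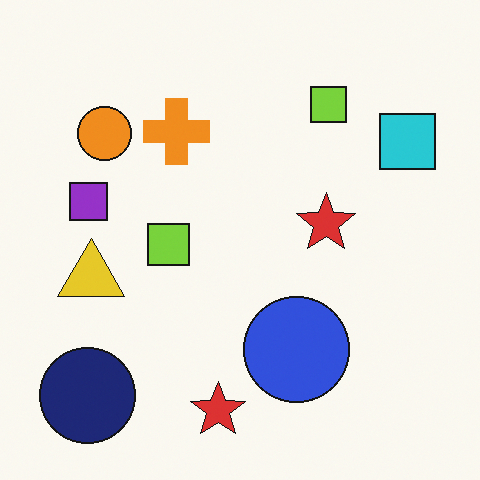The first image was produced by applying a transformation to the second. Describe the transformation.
The transformation is: framed with a navy border.

A solid navy frame runs around the edge of the first image, with the content slightly shrunk inside it.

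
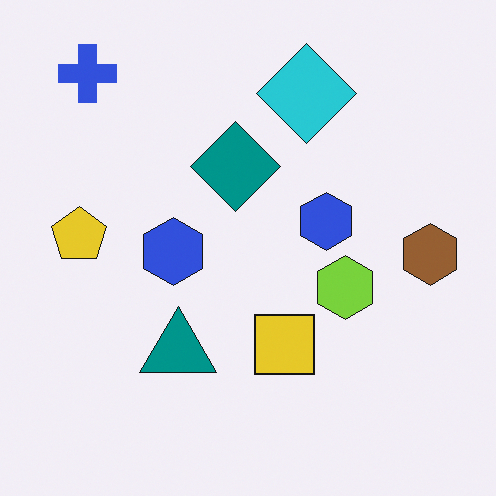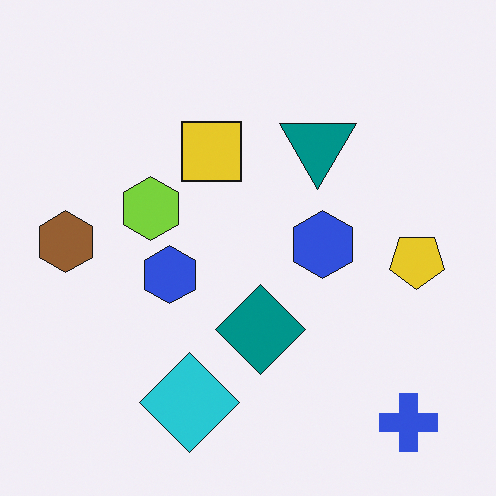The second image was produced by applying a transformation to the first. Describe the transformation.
It was rotated 180°.

The blue cross sits in the top-left of the first image and the bottom-right of the second — consistent with a whole-image 180° rotation.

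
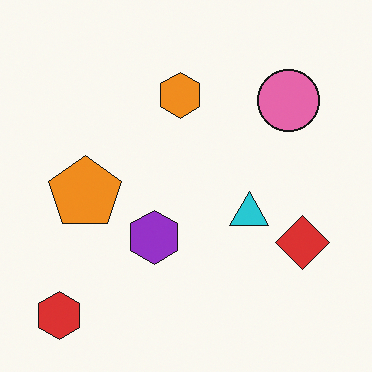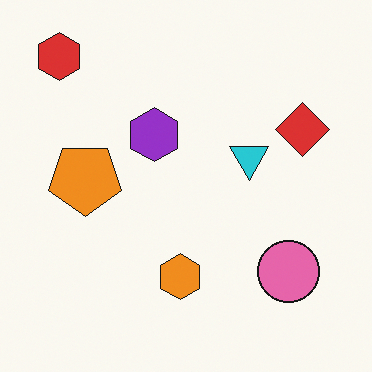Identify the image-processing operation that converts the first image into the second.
The transformation is: flipped vertically (top ↔ bottom).

The red hexagon is in the bottom-left of the first image and the top-left of the second — shapes on opposite sides of the horizontal midline have swapped in a mirror flip.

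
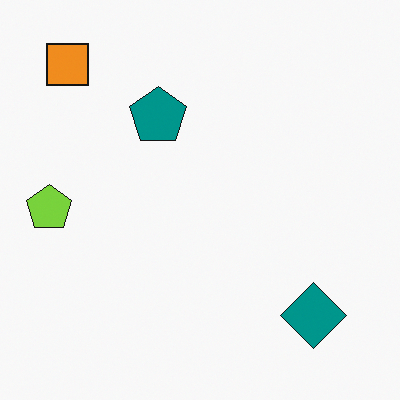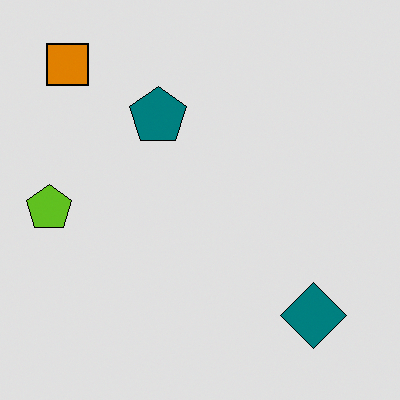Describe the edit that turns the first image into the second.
This is the original image moderately posterized.

Each flat color has snapped to a coarser quantized level — most visibly, the near-white background has dropped to a flat grey.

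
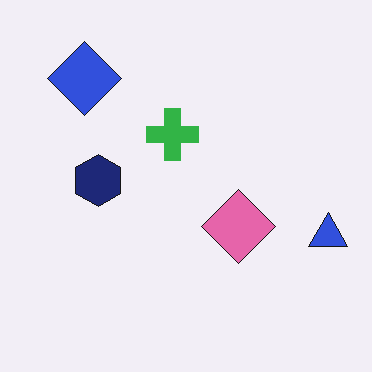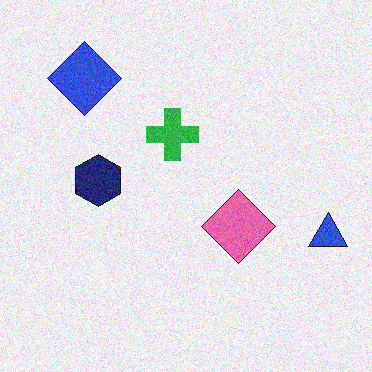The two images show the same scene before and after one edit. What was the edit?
The second image is the first degraded with visible gaussian noise.

Random speckle covers the whole image, including the flat background.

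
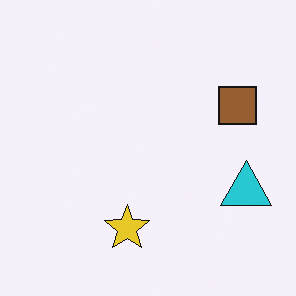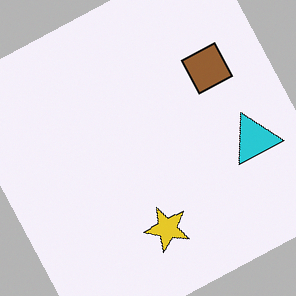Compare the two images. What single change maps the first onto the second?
The second image is the first rotated counter-clockwise by a moderate amount.

Every shape is tilted by the same angle and the image corners show triangular fill wedges — a whole-image rotation by a non-right angle.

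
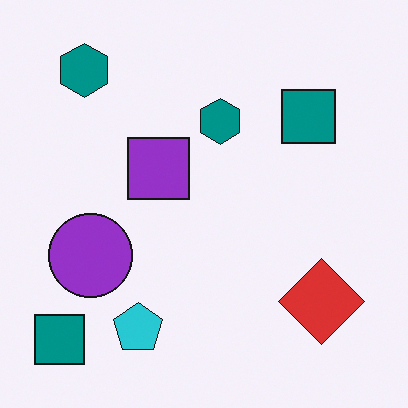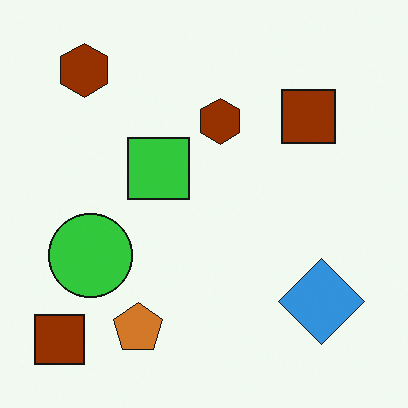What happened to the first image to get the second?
The second image is the first hue-shifted through roughly half the color wheel.

Every shape's color has rotated by the same amount around the hue wheel — a uniform hue shift.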